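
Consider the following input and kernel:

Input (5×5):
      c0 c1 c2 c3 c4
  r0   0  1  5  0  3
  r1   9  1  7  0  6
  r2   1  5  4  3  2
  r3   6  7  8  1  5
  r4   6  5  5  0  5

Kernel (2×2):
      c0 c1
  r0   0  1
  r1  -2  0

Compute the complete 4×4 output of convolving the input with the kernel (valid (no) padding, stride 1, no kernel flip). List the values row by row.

Output[0,0]: The receptive field on the input at this output position is [0 1 / 9 1]. Elementwise product with the kernel and sum: 1·1 + 9·-2.
Output[0,1]: The receptive field on the input at this output position is [1 5 / 1 7]. Elementwise product with the kernel and sum: 5·1 + 1·-2.

-17 3 -14 3
-1 -3 -8 0
-7 -10 -13 0
-5 -2 -9 5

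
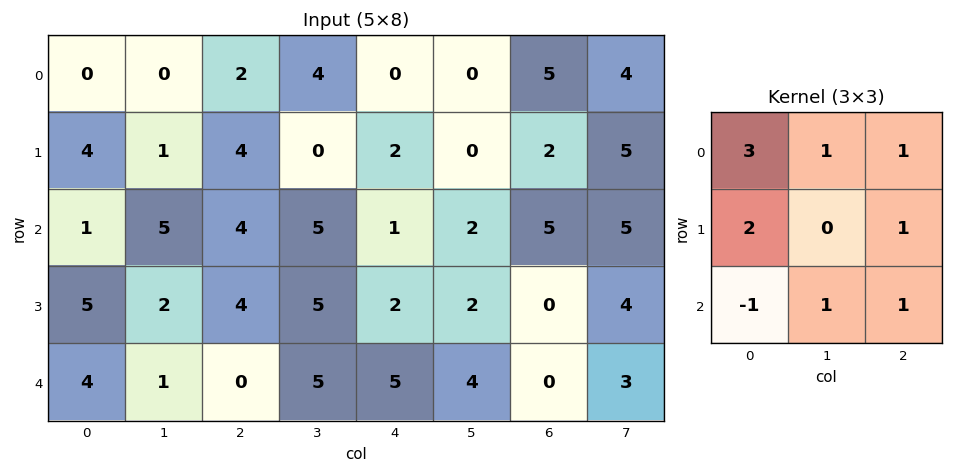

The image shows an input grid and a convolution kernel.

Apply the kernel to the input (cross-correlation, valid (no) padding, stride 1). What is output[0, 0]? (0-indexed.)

22

The receptive field on the input at this output position is [0 0 2 / 4 1 4 / 1 5 4]. Elementwise product with the kernel and sum: 0·3 + 0·1 + 2·1 + 4·2 + 4·1 + 1·-1 + 5·1 + 4·1.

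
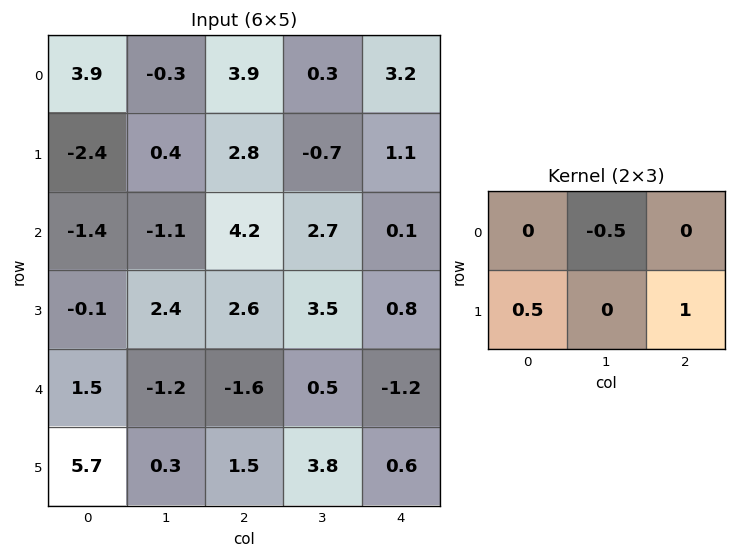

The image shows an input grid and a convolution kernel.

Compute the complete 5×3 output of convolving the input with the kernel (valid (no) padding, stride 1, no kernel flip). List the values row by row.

Output[0,0]: The receptive field on the input at this output position is [3.9 -0.3 3.9 / -2.4 0.4 2.8]. Elementwise product with the kernel and sum: -0.3·-0.5 + -2.4·0.5 + 2.8·1.

1.75 -2.45 2.35
3.3 0.75 2.55
3.1 2.6 0.75
-2.05 -1.4 -3.75
4.95 4.75 1.1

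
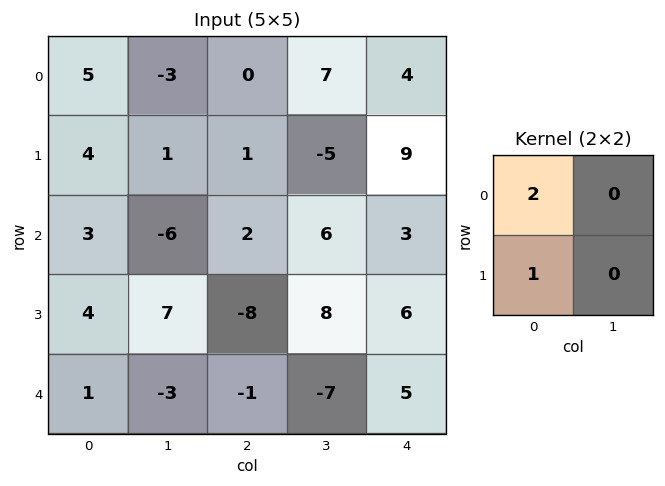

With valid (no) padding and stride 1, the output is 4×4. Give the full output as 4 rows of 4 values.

14 -5 1 9
11 -4 4 -4
10 -5 -4 20
9 11 -17 9

Output[0,0]: The receptive field on the input at this output position is [5 -3 / 4 1]. Elementwise product with the kernel and sum: 5·2 + 4·1.
Output[0,1]: The receptive field on the input at this output position is [-3 0 / 1 1]. Elementwise product with the kernel and sum: -3·2 + 1·1.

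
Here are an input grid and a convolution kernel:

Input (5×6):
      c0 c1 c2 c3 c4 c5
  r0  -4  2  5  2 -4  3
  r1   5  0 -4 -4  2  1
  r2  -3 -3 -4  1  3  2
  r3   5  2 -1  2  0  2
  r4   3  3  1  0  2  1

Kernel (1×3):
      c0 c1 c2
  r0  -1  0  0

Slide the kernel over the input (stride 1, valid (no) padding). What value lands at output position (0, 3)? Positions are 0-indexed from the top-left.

-2

The receptive field on the input at this output position is [2 -4 3]. Elementwise product with the kernel and sum: 2·-1.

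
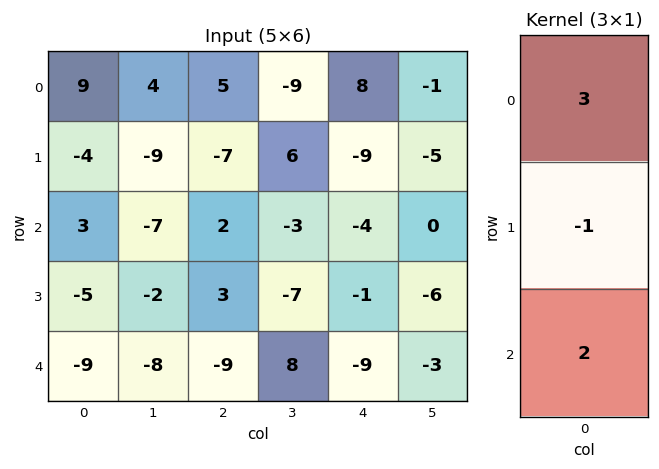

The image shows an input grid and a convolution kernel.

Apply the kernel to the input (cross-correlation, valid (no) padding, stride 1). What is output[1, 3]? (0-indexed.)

7

The receptive field on the input at this output position is [6 / -3 / -7]. Elementwise product with the kernel and sum: 6·3 + -3·-1 + -7·2.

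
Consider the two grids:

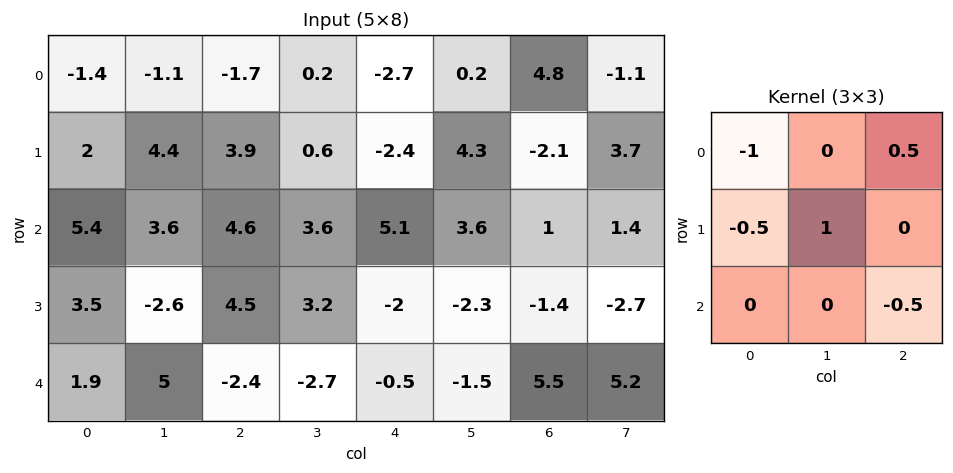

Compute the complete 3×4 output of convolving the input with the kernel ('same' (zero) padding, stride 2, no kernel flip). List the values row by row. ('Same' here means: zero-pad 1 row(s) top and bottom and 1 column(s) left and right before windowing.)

-3.6 -1.45 -4.95 2.85
8.9 -2.9 6 -1.9
0.6 -0.7 -3.5 7.2

Output[0,0]: The receptive field on the zero-padded input at this output position is [0 0 0 / 0 -1.4 -1.1 / 0 2 4.4]. Elementwise product with the kernel and sum: 0·-1 + 0·0.5 + 0·-0.5 + -1.4·1 + 4.4·-0.5.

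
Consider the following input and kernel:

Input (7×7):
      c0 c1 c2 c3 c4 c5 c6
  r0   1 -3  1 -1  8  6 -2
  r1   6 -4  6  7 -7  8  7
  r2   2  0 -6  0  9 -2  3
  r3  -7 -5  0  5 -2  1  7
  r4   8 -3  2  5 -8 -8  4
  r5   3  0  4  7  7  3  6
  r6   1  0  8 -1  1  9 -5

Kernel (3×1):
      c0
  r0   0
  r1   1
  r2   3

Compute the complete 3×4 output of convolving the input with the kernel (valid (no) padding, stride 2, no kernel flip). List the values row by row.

Output[0,0]: The receptive field on the input at this output position is [1 / 6 / 2]. Elementwise product with the kernel and sum: 6·1 + 2·3.
Output[0,1]: The receptive field on the input at this output position is [1 / 6 / -6]. Elementwise product with the kernel and sum: 6·1 + -6·3.

12 -12 20 16
17 6 -26 19
6 28 10 -9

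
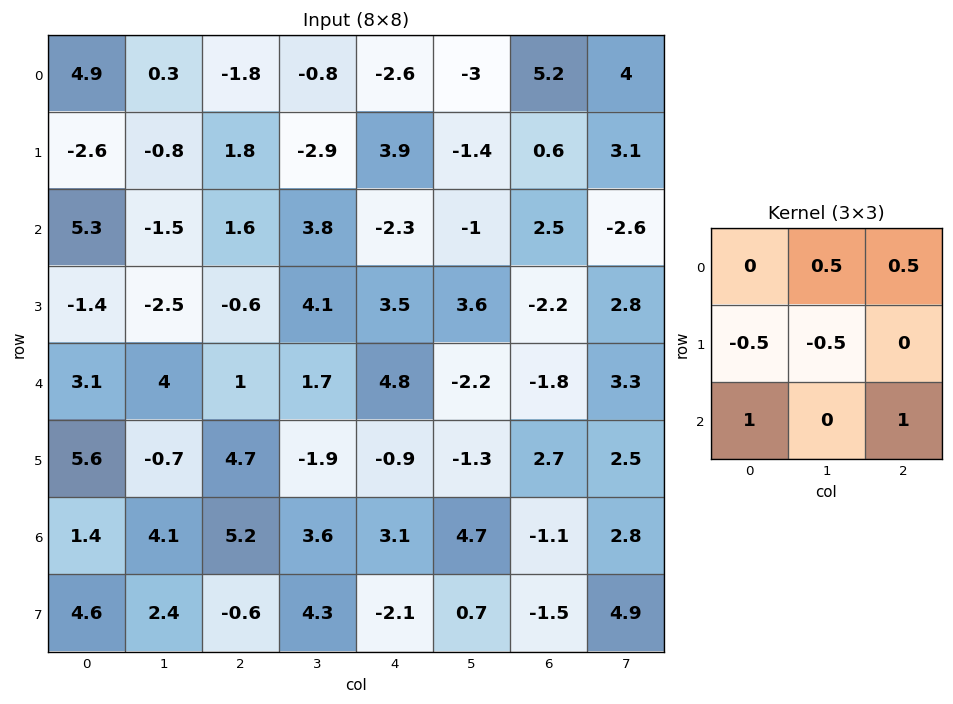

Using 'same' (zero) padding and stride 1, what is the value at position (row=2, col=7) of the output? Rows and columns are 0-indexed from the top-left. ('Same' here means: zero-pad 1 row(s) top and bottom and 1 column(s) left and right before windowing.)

The receptive field on the zero-padded input at this output position is [0.6 3.1 0 / 2.5 -2.6 0 / -2.2 2.8 0]. Elementwise product with the kernel and sum: 3.1·0.5 + 0·0.5 + 2.5·-0.5 + -2.6·-0.5 + -2.2·1 + 0·1.

-0.6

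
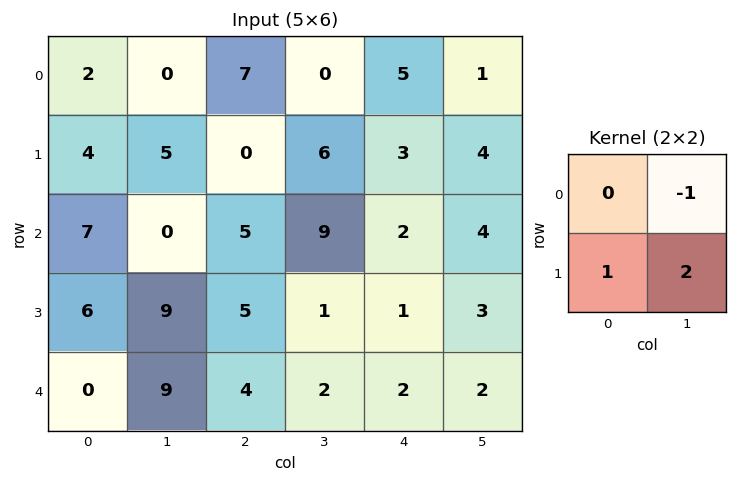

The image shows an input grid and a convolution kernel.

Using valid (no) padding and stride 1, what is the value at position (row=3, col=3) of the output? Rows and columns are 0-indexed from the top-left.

The receptive field on the input at this output position is [1 1 / 2 2]. Elementwise product with the kernel and sum: 1·-1 + 2·1 + 2·2.

5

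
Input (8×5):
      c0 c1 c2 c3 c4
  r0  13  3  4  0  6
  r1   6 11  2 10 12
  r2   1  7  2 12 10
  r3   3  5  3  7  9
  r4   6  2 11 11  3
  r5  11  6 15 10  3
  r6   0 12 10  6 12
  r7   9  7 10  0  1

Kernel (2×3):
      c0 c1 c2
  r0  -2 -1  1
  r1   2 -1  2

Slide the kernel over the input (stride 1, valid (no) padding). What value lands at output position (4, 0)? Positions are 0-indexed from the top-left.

43

The receptive field on the input at this output position is [6 2 11 / 11 6 15]. Elementwise product with the kernel and sum: 6·-2 + 2·-1 + 11·1 + 11·2 + 6·-1 + 15·2.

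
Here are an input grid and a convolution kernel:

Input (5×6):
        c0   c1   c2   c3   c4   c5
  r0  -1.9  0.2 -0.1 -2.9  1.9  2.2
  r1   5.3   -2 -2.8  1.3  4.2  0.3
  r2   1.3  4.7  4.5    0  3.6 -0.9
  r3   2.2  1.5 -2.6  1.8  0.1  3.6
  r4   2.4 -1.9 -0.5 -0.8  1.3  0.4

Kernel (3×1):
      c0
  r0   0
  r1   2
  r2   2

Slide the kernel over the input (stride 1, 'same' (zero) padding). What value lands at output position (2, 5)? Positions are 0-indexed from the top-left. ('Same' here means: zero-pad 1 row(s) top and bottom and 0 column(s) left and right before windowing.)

5.4

The receptive field on the zero-padded input at this output position is [0.3 / -0.9 / 3.6]. Elementwise product with the kernel and sum: -0.9·2 + 3.6·2.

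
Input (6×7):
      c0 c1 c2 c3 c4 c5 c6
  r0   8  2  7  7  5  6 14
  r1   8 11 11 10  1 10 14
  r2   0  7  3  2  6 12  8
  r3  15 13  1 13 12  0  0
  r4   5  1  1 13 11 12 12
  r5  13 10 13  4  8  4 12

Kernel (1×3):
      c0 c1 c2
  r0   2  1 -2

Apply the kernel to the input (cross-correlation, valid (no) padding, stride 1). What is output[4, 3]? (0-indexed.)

13

The receptive field on the input at this output position is [13 11 12]. Elementwise product with the kernel and sum: 13·2 + 11·1 + 12·-2.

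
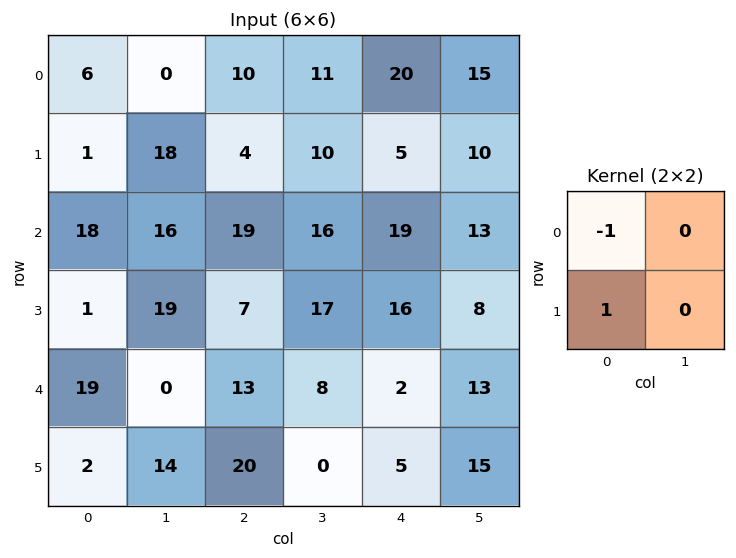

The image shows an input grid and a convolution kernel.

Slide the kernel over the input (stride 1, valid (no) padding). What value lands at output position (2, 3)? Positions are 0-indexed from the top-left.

The receptive field on the input at this output position is [16 19 / 17 16]. Elementwise product with the kernel and sum: 16·-1 + 17·1.

1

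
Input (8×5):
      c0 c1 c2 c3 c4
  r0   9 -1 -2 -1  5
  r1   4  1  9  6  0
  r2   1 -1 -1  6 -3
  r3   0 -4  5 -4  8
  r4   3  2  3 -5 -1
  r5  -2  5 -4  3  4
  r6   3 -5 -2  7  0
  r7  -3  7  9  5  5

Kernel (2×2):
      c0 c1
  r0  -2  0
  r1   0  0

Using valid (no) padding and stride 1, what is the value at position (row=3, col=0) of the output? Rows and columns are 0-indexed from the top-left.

The receptive field on the input at this output position is [0 -4 / 3 2]. Elementwise product with the kernel and sum: 0·-2.

0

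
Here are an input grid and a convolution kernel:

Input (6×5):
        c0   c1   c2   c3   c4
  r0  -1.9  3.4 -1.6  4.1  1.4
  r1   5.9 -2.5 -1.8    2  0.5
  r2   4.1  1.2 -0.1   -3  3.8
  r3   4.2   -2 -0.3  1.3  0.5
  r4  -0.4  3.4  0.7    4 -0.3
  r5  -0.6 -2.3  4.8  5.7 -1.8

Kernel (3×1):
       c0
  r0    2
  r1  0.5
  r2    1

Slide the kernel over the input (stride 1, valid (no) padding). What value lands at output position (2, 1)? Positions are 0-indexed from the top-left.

4.8

The receptive field on the input at this output position is [1.2 / -2 / 3.4]. Elementwise product with the kernel and sum: 1.2·2 + -2·0.5 + 3.4·1.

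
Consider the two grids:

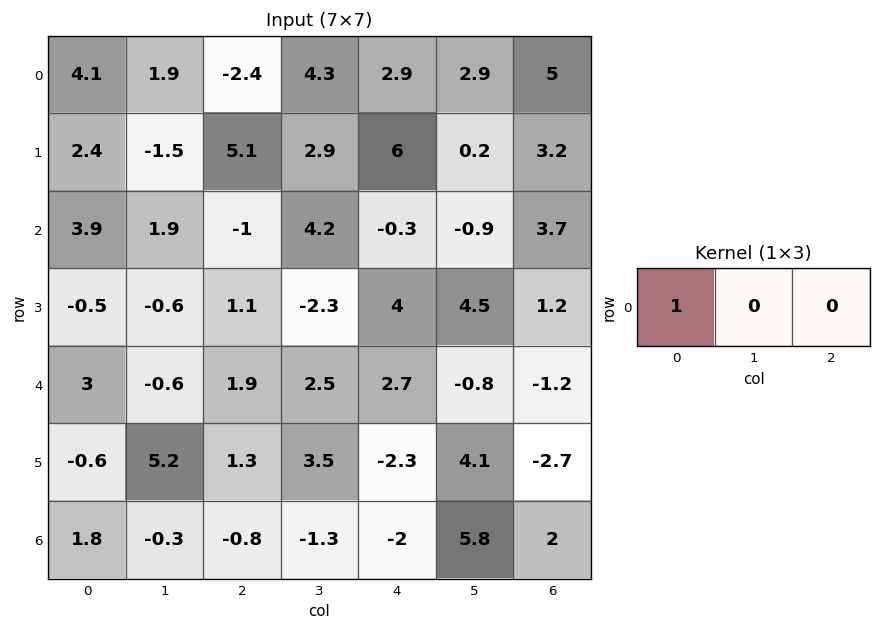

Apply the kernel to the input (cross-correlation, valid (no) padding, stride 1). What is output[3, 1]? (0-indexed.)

The receptive field on the input at this output position is [-0.6 1.1 -2.3]. Elementwise product with the kernel and sum: -0.6·1.

-0.6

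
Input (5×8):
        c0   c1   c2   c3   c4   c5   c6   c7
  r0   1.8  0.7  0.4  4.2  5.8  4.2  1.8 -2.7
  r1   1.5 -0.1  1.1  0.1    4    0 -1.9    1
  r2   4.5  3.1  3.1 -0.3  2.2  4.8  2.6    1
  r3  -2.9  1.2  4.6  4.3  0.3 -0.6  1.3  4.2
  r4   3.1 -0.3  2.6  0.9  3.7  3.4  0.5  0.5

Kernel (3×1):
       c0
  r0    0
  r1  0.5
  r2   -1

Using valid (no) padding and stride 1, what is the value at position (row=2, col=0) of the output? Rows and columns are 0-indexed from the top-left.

-4.55

The receptive field on the input at this output position is [4.5 / -2.9 / 3.1]. Elementwise product with the kernel and sum: -2.9·0.5 + 3.1·-1.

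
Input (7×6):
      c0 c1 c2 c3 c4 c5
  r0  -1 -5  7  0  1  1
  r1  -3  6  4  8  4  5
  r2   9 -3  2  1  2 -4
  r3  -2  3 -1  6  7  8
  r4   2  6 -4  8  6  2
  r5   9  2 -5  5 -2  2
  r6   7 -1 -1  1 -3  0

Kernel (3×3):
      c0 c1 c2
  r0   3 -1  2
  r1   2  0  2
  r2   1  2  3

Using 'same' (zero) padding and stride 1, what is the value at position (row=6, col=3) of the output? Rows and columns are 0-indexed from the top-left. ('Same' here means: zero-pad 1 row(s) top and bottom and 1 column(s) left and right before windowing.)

The receptive field on the zero-padded input at this output position is [-5 5 -2 / -1 1 -3 / 0 0 0]. Elementwise product with the kernel and sum: -5·3 + 5·-1 + -2·2 + -1·2 + -3·2 + 0·1 + 0·2 + 0·3.

-32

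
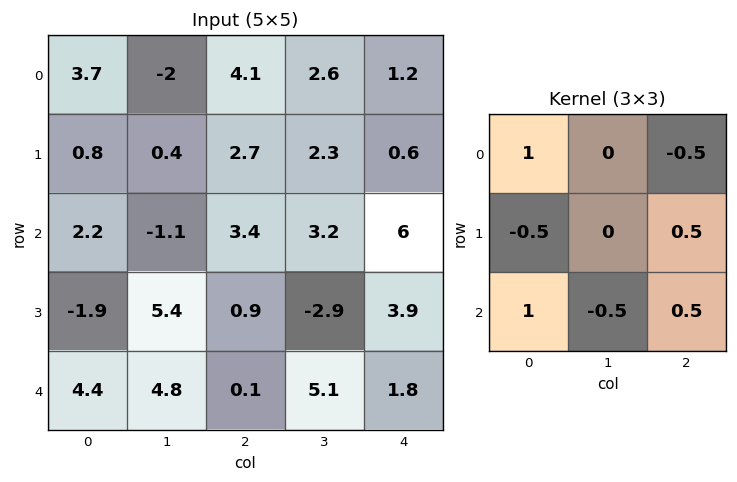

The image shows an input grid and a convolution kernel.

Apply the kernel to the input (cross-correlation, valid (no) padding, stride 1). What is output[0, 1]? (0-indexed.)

The receptive field on the input at this output position is [-2 4.1 2.6 / 0.4 2.7 2.3 / -1.1 3.4 3.2]. Elementwise product with the kernel and sum: -2·1 + 2.6·-0.5 + 0.4·-0.5 + 2.3·0.5 + -1.1·1 + 3.4·-0.5 + 3.2·0.5.

-3.55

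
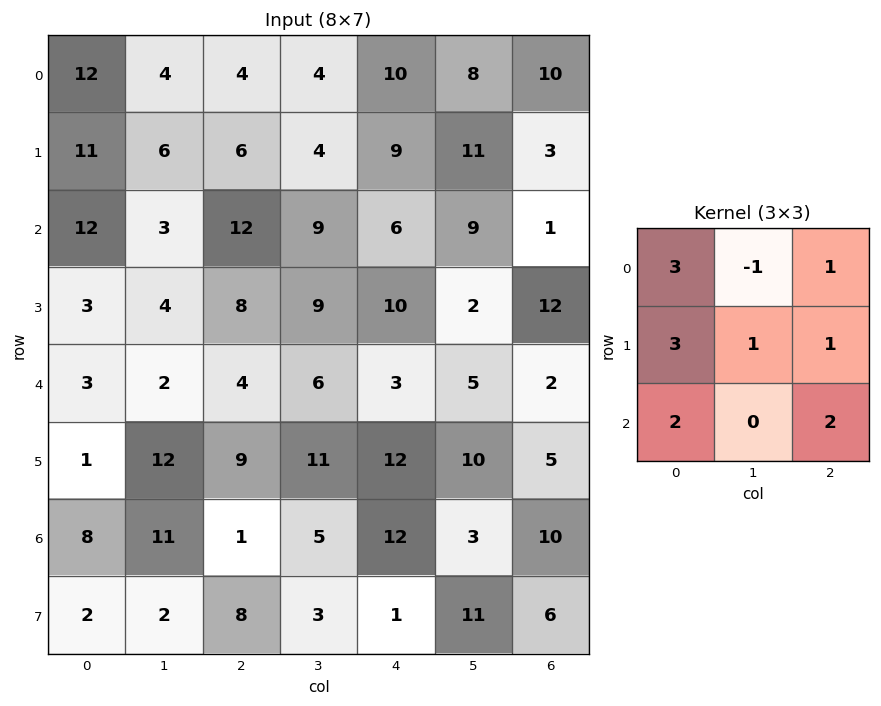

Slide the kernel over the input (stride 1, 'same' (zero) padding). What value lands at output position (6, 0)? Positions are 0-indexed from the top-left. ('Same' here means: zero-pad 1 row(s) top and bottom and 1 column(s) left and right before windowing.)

The receptive field on the zero-padded input at this output position is [0 1 12 / 0 8 11 / 0 2 2]. Elementwise product with the kernel and sum: 0·3 + 1·-1 + 12·1 + 0·3 + 8·1 + 11·1 + 0·2 + 2·2.

34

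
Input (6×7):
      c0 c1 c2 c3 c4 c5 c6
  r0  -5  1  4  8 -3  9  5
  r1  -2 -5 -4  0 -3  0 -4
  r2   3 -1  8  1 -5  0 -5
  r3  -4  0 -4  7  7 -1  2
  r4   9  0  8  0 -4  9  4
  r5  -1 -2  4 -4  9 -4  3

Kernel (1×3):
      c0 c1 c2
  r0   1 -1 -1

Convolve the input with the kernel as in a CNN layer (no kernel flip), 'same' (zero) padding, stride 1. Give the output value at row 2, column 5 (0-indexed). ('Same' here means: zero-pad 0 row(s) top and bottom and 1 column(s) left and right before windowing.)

The receptive field on the zero-padded input at this output position is [-5 0 -5]. Elementwise product with the kernel and sum: -5·1 + 0·-1 + -5·-1.

0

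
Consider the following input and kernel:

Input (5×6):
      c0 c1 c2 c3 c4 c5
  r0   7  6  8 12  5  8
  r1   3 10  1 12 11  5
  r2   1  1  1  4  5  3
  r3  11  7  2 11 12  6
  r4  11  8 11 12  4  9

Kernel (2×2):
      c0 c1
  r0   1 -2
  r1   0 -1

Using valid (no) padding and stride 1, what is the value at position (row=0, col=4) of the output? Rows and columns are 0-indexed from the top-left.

-16

The receptive field on the input at this output position is [5 8 / 11 5]. Elementwise product with the kernel and sum: 5·1 + 8·-2 + 5·-1.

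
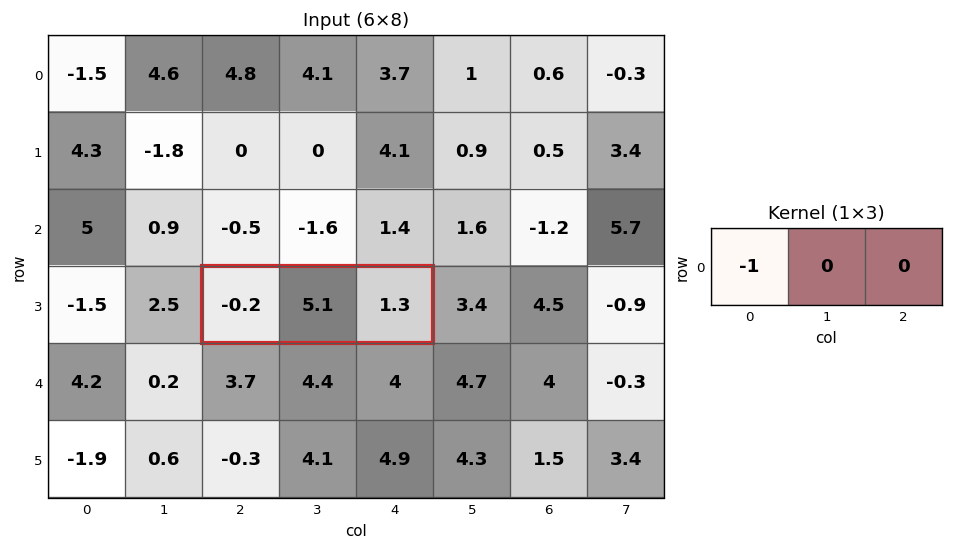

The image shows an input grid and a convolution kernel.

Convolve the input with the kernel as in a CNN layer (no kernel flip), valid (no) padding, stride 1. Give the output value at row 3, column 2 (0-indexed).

0.2

The receptive field on the input at this output position is [-0.2 5.1 1.3]. Elementwise product with the kernel and sum: -0.2·-1.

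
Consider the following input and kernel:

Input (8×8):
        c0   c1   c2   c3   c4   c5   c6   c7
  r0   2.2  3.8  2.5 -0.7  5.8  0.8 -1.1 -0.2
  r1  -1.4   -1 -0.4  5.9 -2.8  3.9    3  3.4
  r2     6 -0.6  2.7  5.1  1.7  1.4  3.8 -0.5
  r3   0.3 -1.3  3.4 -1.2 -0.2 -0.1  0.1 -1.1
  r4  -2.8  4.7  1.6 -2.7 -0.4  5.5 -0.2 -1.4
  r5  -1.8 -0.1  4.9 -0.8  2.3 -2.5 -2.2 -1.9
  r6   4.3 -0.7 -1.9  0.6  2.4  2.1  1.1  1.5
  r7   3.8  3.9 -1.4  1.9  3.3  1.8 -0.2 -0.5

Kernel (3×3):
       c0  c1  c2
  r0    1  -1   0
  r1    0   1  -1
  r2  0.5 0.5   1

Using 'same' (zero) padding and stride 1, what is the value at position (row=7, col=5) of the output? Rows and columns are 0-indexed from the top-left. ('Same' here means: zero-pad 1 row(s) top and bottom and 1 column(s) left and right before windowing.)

2.3

The receptive field on the zero-padded input at this output position is [2.4 2.1 1.1 / 3.3 1.8 -0.2 / 0 0 0]. Elementwise product with the kernel and sum: 2.4·1 + 2.1·-1 + 1.8·1 + -0.2·-1 + 0·0.5 + 0·0.5 + 0·1.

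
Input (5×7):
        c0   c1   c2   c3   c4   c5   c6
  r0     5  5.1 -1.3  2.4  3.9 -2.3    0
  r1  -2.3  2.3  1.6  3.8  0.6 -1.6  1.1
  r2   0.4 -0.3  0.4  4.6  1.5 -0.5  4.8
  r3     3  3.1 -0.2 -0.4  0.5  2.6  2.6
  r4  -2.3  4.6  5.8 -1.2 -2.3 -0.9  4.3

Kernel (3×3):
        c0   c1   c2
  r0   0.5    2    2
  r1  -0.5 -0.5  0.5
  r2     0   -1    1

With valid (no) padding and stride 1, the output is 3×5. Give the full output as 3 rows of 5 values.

Output[0,0]: The receptive field on the input at this output position is [5 5.1 -1.3 / -2.3 2.3 1.6 / 0.4 -0.3 0.4]. Elementwise product with the kernel and sum: 5·0.5 + 5.1·2 + -1.3·2 + -2.3·-0.5 + 2.3·-0.5 + 1.6·0.5 + -0.3·-1 + 0.4·1.
Output[0,1]: The receptive field on the input at this output position is [5.1 -1.3 2.4 / 2.3 1.6 3.8 / -0.3 0.4 4.6]. Elementwise product with the kernel and sum: 5.1·0.5 + -1.3·2 + 2.4·2 + 2.3·-0.5 + 1.6·-0.5 + 3.8·0.5 + 0.4·-1 + 4.6·1.

11.6 8.9 6.45 -0.6 3.7
3.5 14 8.75 -1.3 1.2
-1.55 1.2 11.85 6.95 14.3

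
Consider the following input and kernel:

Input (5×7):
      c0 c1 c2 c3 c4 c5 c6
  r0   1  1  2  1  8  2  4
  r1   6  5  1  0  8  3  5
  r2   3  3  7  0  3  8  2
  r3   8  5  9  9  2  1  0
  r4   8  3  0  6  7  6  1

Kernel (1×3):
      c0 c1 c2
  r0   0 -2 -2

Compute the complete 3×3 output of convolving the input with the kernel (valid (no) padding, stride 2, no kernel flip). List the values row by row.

Output[0,0]: The receptive field on the input at this output position is [1 1 2]. Elementwise product with the kernel and sum: 1·-2 + 2·-2.
Output[0,1]: The receptive field on the input at this output position is [2 1 8]. Elementwise product with the kernel and sum: 1·-2 + 8·-2.

-6 -18 -12
-20 -6 -20
-6 -26 -14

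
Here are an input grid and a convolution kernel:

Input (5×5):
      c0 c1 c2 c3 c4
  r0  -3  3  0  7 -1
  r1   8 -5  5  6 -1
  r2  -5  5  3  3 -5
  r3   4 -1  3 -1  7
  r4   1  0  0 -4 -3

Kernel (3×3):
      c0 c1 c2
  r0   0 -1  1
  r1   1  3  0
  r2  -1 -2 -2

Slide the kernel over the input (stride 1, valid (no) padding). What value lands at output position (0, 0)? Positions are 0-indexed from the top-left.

-21

The receptive field on the input at this output position is [-3 3 0 / 8 -5 5 / -5 5 3]. Elementwise product with the kernel and sum: 3·-1 + 0·1 + 8·1 + -5·3 + -5·-1 + 5·-2 + 3·-2.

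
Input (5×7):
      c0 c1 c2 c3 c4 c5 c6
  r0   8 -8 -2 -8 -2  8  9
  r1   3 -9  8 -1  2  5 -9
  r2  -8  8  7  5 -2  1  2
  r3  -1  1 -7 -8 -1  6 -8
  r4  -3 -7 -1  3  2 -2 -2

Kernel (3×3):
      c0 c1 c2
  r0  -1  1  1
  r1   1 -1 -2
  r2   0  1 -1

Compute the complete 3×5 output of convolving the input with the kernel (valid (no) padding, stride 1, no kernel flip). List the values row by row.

Output[0,0]: The receptive field on the input at this output position is [8 -8 -2 / 3 -9 8 / -8 8 7]. Elementwise product with the kernel and sum: 8·-1 + -8·1 + -2·1 + 3·1 + -9·-1 + 8·-2 + 8·1 + 7·-1.
Output[0,1]: The receptive field on the input at this output position is [-8 -2 -8 / -9 8 -1 / 8 7 5]. Elementwise product with the kernel and sum: -8·-1 + -2·1 + -8·1 + -9·1 + 8·-1 + -1·-2 + 7·1 + 5·-1.

-21 -15 4 -2 33
-26 8 -8 6 1
29 24 0 -21 14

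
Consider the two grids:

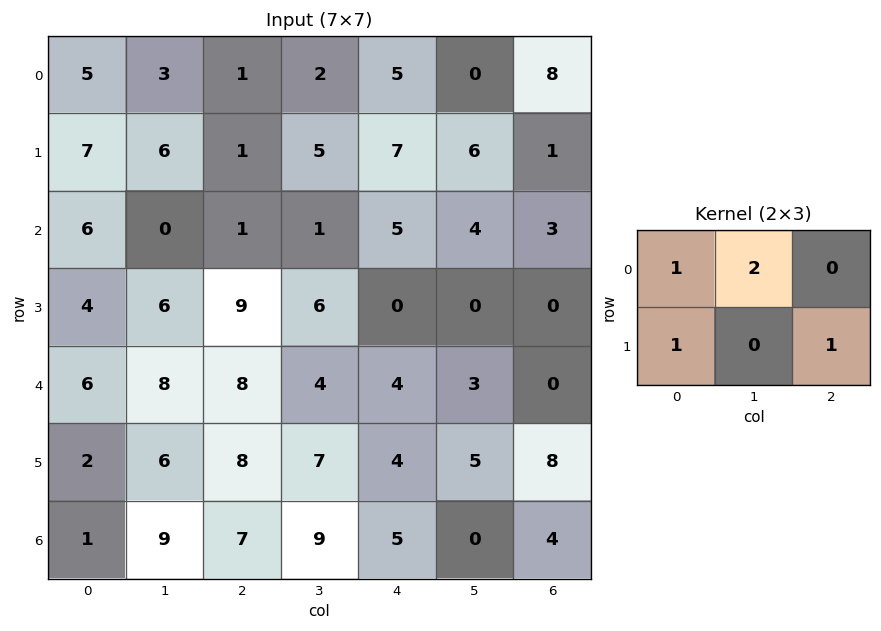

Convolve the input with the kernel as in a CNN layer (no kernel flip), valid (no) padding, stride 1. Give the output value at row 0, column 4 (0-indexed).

13

The receptive field on the input at this output position is [5 0 8 / 7 6 1]. Elementwise product with the kernel and sum: 5·1 + 0·2 + 7·1 + 1·1.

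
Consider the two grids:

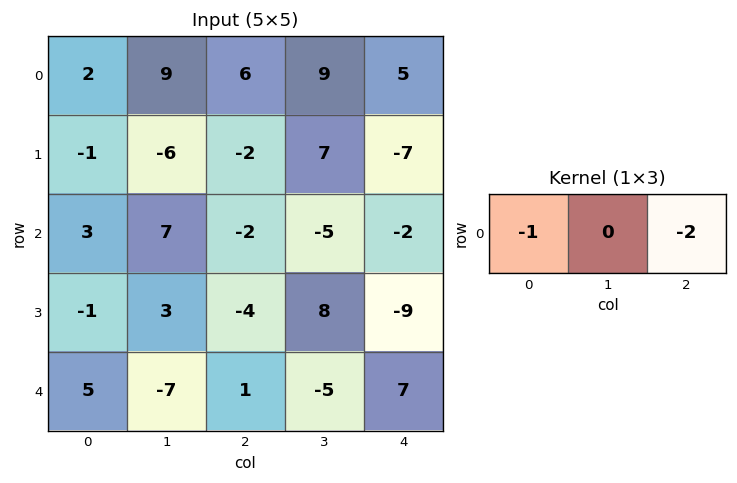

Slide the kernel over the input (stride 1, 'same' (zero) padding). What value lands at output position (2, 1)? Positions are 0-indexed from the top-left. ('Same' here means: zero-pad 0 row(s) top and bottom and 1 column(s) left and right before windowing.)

The receptive field on the zero-padded input at this output position is [3 7 -2]. Elementwise product with the kernel and sum: 3·-1 + -2·-2.

1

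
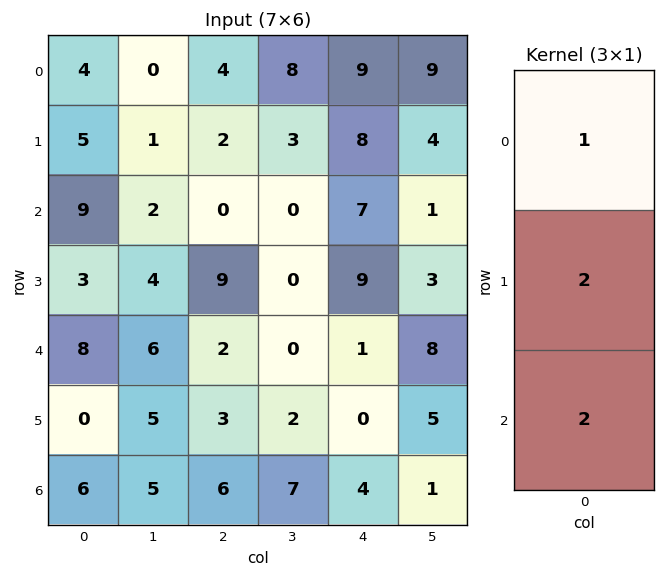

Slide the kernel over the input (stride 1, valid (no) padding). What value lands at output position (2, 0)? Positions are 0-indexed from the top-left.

The receptive field on the input at this output position is [9 / 3 / 8]. Elementwise product with the kernel and sum: 9·1 + 3·2 + 8·2.

31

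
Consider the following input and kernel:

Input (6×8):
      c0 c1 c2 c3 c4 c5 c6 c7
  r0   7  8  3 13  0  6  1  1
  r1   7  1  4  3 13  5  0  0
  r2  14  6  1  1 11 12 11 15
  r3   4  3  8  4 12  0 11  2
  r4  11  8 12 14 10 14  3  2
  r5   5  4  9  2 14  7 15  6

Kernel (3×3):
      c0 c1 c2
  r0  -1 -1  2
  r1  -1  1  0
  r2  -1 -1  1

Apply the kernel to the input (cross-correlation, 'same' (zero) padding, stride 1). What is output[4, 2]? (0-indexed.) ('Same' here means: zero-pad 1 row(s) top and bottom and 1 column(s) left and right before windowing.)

-10

The receptive field on the zero-padded input at this output position is [3 8 4 / 8 12 14 / 4 9 2]. Elementwise product with the kernel and sum: 3·-1 + 8·-1 + 4·2 + 8·-1 + 12·1 + 4·-1 + 9·-1 + 2·1.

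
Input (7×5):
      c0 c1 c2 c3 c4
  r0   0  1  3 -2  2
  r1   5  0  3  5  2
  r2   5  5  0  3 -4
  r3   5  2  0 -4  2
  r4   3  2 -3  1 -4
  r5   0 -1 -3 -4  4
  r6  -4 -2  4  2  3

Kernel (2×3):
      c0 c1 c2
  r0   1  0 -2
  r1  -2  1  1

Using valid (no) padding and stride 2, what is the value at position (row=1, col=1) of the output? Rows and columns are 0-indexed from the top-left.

6

The receptive field on the input at this output position is [0 3 -4 / 0 -4 2]. Elementwise product with the kernel and sum: 0·1 + -4·-2 + 0·-2 + -4·1 + 2·1.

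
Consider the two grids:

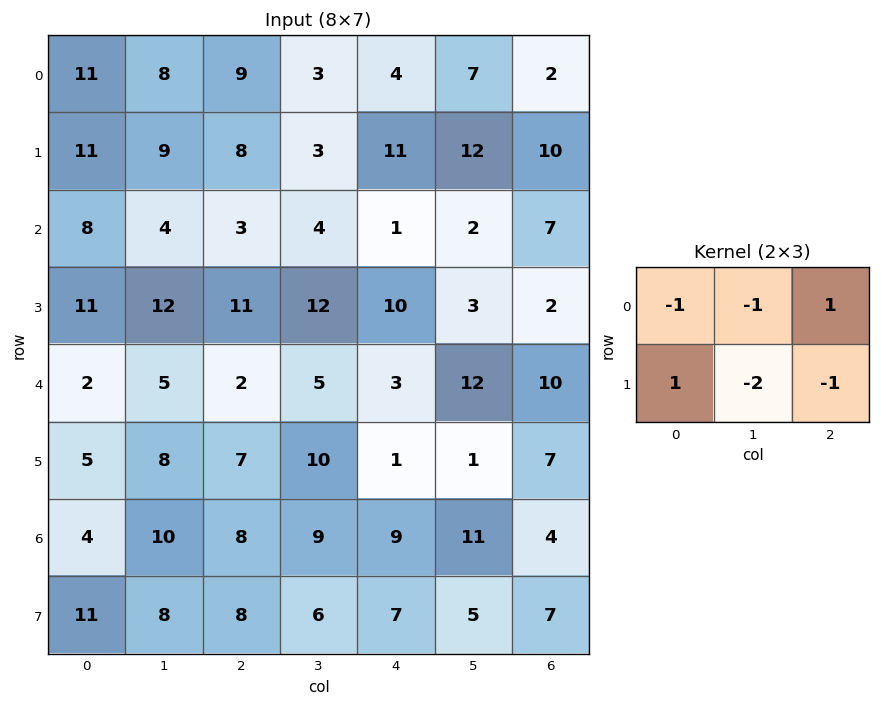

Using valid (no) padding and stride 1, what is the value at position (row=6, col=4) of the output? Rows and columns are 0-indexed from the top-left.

The receptive field on the input at this output position is [9 11 4 / 7 5 7]. Elementwise product with the kernel and sum: 9·-1 + 11·-1 + 4·1 + 7·1 + 5·-2 + 7·-1.

-26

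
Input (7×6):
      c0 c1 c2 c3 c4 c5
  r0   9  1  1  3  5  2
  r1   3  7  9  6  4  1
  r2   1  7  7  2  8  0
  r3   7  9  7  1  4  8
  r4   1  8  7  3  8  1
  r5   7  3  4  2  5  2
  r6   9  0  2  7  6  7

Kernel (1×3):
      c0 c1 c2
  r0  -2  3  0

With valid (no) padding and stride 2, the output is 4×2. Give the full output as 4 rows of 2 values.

Output[0,0]: The receptive field on the input at this output position is [9 1 1]. Elementwise product with the kernel and sum: 9·-2 + 1·3.
Output[0,1]: The receptive field on the input at this output position is [1 3 5]. Elementwise product with the kernel and sum: 1·-2 + 3·3.

-15 7
19 -8
22 -5
-18 17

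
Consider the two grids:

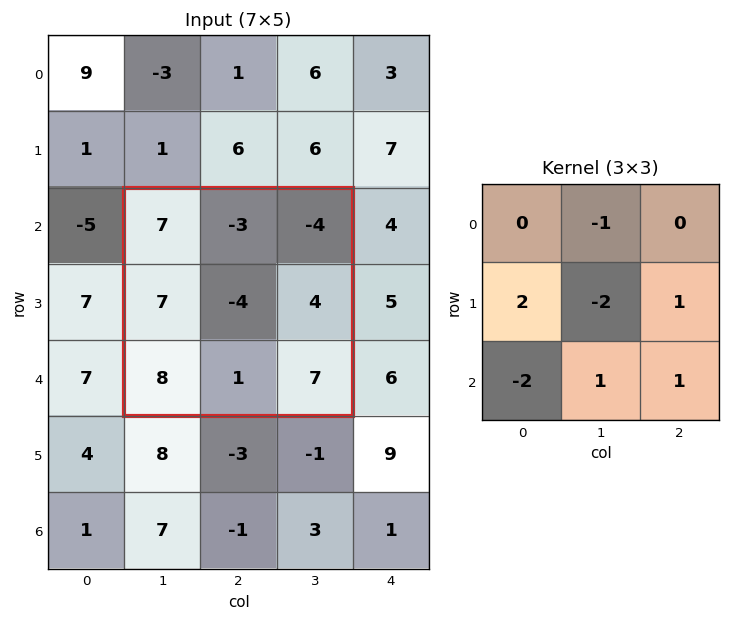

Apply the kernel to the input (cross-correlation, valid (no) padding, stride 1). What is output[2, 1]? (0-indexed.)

21

The receptive field on the input at this output position is [7 -3 -4 / 7 -4 4 / 8 1 7]. Elementwise product with the kernel and sum: -3·-1 + 7·2 + -4·-2 + 4·1 + 8·-2 + 1·1 + 7·1.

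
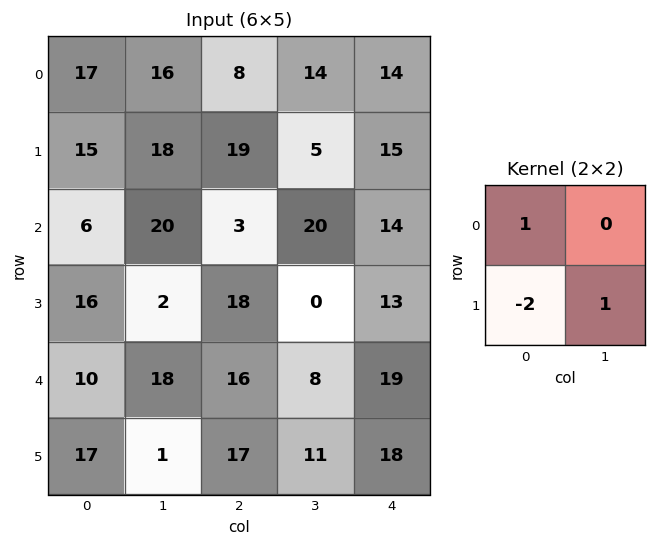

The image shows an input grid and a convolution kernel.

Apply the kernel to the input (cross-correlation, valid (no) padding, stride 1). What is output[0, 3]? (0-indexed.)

The receptive field on the input at this output position is [14 14 / 5 15]. Elementwise product with the kernel and sum: 14·1 + 5·-2 + 15·1.

19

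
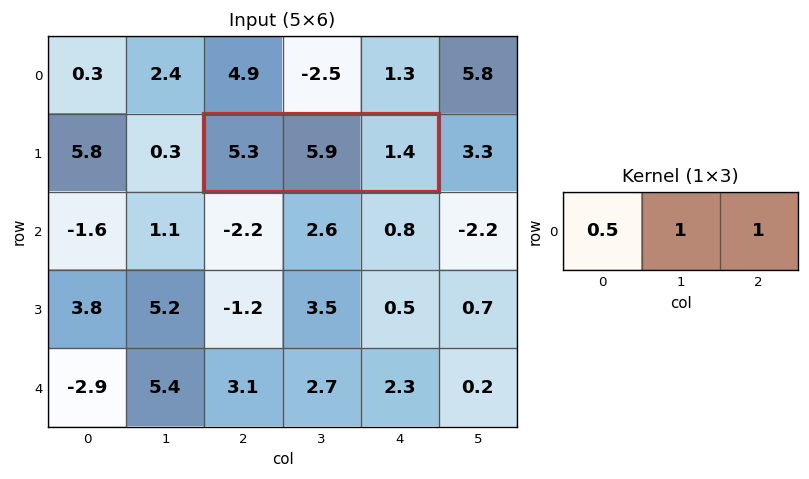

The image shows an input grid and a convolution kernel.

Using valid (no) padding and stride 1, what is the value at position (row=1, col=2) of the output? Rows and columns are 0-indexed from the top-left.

The receptive field on the input at this output position is [5.3 5.9 1.4]. Elementwise product with the kernel and sum: 5.3·0.5 + 5.9·1 + 1.4·1.

9.95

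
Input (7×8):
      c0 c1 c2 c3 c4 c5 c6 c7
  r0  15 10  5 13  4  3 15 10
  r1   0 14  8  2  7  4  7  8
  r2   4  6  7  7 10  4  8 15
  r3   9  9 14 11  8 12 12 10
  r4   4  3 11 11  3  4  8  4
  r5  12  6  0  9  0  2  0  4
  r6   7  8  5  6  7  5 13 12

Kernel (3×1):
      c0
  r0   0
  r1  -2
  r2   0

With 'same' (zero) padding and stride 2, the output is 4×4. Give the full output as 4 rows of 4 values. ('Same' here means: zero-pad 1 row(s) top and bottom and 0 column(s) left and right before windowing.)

-30 -10 -8 -30
-8 -14 -20 -16
-8 -22 -6 -16
-14 -10 -14 -26

Output[0,0]: The receptive field on the zero-padded input at this output position is [0 / 15 / 0]. Elementwise product with the kernel and sum: 15·-2.
Output[0,1]: The receptive field on the zero-padded input at this output position is [0 / 5 / 8]. Elementwise product with the kernel and sum: 5·-2.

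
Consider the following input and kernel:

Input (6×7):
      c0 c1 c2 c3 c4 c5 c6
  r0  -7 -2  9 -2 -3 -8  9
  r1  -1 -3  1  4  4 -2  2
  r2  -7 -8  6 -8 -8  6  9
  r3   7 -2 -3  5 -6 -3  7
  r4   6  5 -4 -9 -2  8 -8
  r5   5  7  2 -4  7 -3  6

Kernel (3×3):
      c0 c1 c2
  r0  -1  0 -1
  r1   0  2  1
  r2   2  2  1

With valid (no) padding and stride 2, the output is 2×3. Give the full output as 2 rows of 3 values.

-31 -6 -3
12 -22 4

Output[0,0]: The receptive field on the input at this output position is [-7 -2 9 / -1 -3 1 / -7 -8 6]. Elementwise product with the kernel and sum: -7·-1 + 9·-1 + -3·2 + 1·1 + -7·2 + -8·2 + 6·1.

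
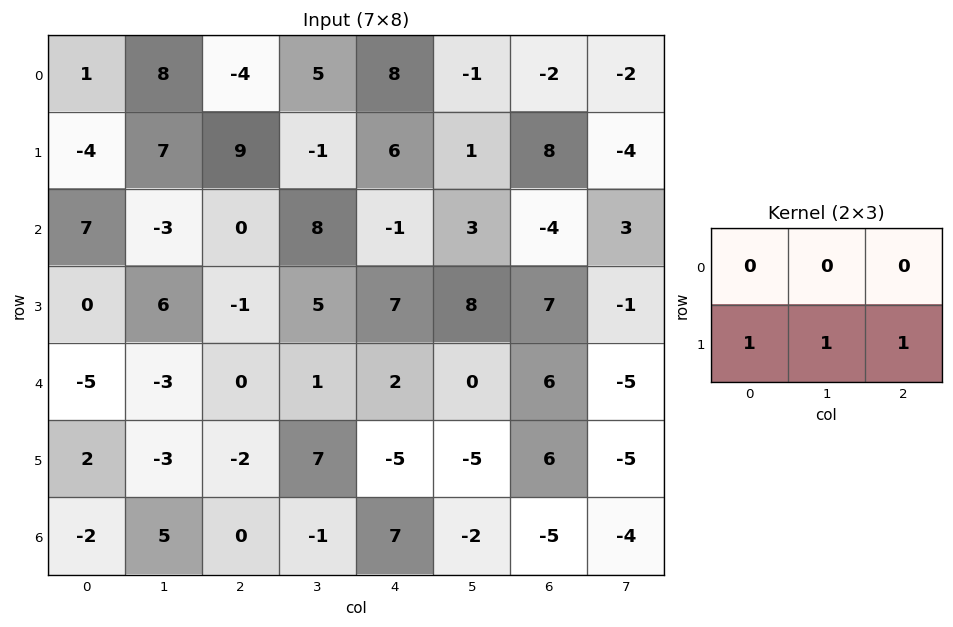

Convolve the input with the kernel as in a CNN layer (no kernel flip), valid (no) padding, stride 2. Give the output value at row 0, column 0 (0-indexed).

12

The receptive field on the input at this output position is [1 8 -4 / -4 7 9]. Elementwise product with the kernel and sum: -4·1 + 7·1 + 9·1.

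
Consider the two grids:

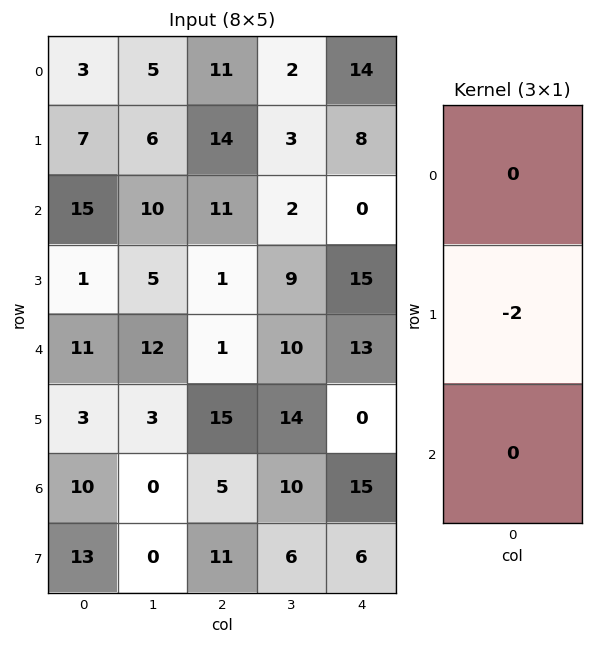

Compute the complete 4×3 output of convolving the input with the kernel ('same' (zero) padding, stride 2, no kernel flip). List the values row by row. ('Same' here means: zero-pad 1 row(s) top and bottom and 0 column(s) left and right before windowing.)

-6 -22 -28
-30 -22 0
-22 -2 -26
-20 -10 -30

Output[0,0]: The receptive field on the zero-padded input at this output position is [0 / 3 / 7]. Elementwise product with the kernel and sum: 3·-2.
Output[0,1]: The receptive field on the zero-padded input at this output position is [0 / 11 / 14]. Elementwise product with the kernel and sum: 11·-2.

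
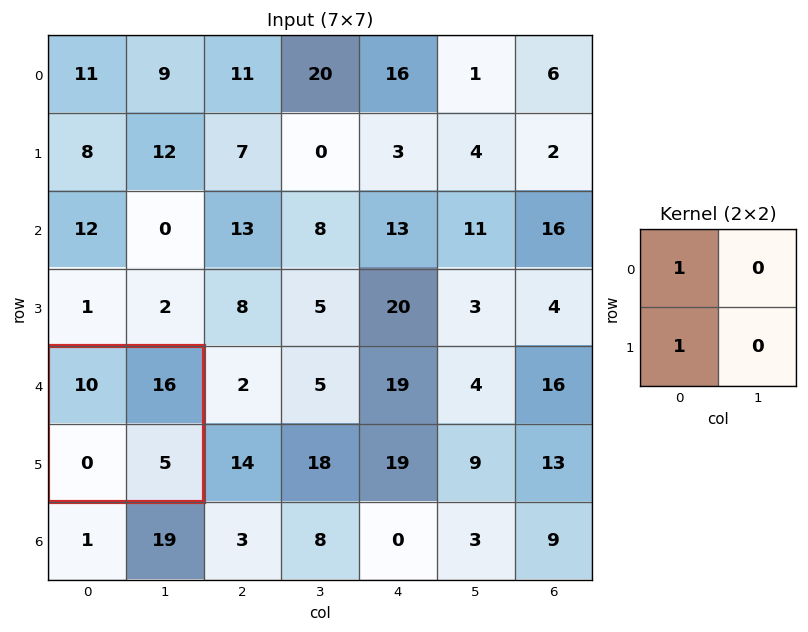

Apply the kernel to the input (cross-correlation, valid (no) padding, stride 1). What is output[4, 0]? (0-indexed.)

The receptive field on the input at this output position is [10 16 / 0 5]. Elementwise product with the kernel and sum: 10·1 + 0·1.

10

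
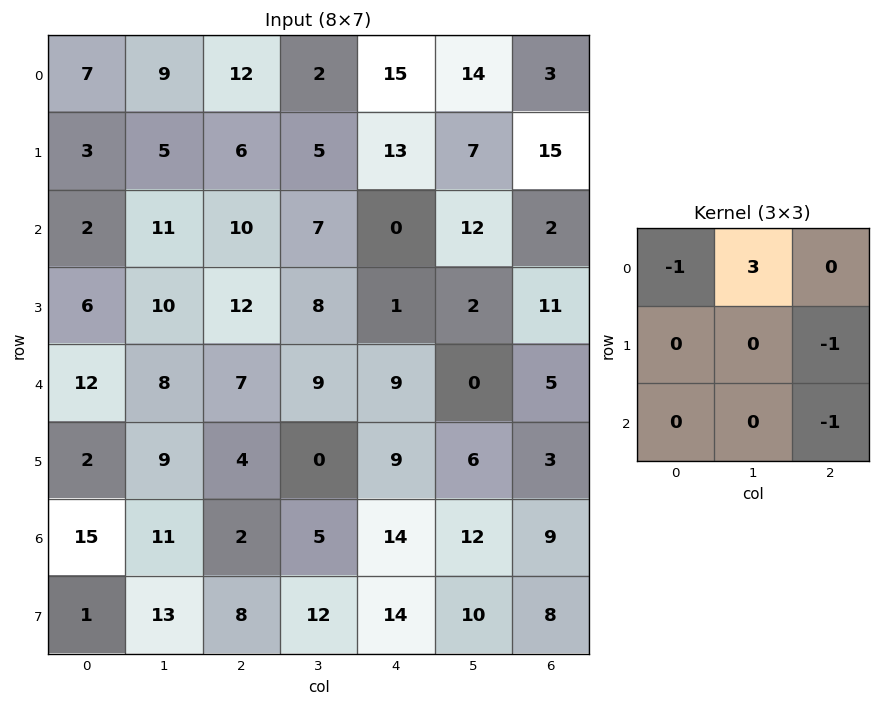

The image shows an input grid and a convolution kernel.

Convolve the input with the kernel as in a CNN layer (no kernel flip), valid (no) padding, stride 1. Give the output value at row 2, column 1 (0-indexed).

2

The receptive field on the input at this output position is [11 10 7 / 10 12 8 / 8 7 9]. Elementwise product with the kernel and sum: 11·-1 + 10·3 + 8·-1 + 9·-1.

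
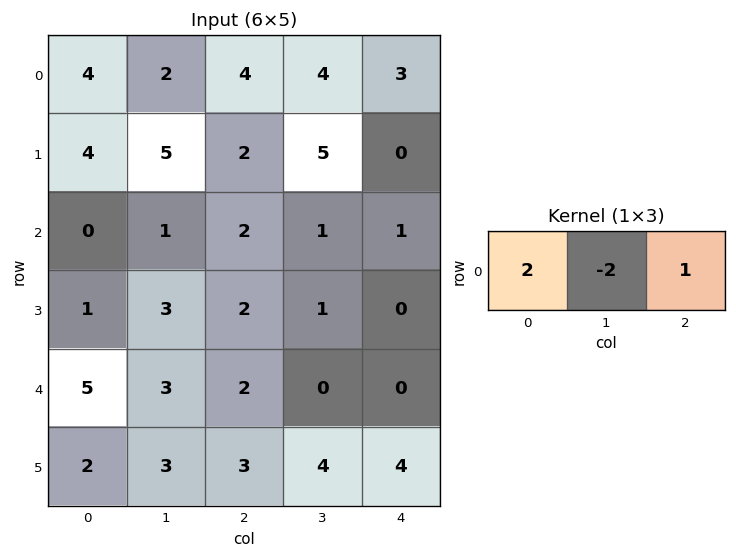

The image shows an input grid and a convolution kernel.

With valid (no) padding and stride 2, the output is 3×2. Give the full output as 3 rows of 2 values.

8 3
0 3
6 4

Output[0,0]: The receptive field on the input at this output position is [4 2 4]. Elementwise product with the kernel and sum: 4·2 + 2·-2 + 4·1.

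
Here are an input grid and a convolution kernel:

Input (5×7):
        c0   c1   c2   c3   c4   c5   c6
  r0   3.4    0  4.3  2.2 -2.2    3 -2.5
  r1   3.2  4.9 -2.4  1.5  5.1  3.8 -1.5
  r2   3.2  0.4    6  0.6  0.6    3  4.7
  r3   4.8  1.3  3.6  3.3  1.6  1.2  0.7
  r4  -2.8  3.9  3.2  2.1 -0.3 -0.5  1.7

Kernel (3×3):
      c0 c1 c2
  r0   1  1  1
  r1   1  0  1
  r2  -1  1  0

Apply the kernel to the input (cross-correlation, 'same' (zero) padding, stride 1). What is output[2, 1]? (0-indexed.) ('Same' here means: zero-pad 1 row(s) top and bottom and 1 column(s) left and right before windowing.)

The receptive field on the zero-padded input at this output position is [3.2 4.9 -2.4 / 3.2 0.4 6 / 4.8 1.3 3.6]. Elementwise product with the kernel and sum: 3.2·1 + 4.9·1 + -2.4·1 + 3.2·1 + 6·1 + 4.8·-1 + 1.3·1.

11.4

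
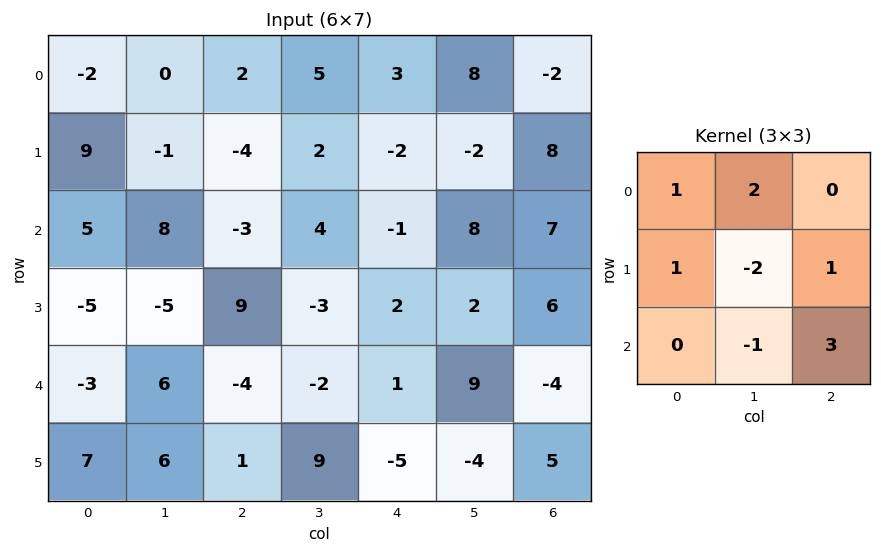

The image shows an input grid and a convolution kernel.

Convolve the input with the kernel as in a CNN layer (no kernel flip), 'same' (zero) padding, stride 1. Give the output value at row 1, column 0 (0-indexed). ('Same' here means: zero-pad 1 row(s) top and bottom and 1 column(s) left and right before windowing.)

The receptive field on the zero-padded input at this output position is [0 -2 0 / 0 9 -1 / 0 5 8]. Elementwise product with the kernel and sum: 0·1 + -2·2 + 0·1 + 9·-2 + -1·1 + 5·-1 + 8·3.

-4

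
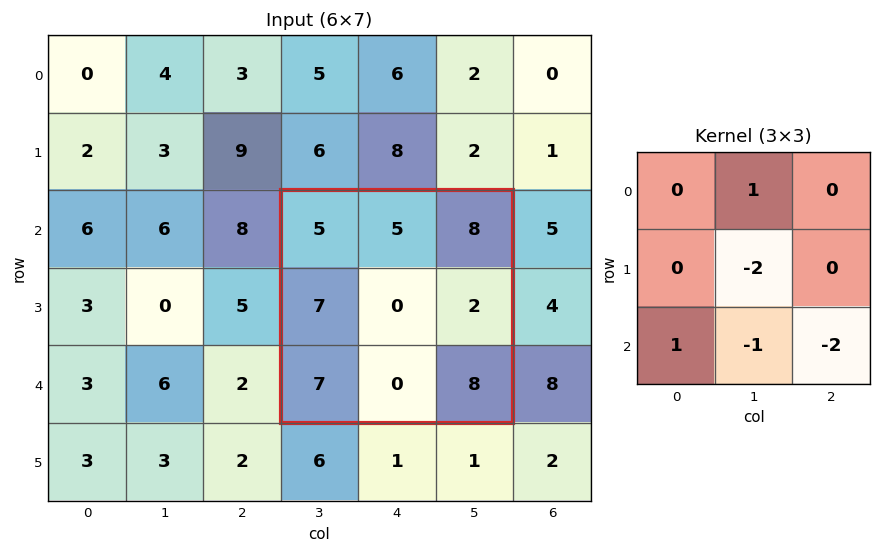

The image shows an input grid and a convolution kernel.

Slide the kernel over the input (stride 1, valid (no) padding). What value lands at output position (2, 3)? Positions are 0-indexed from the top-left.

The receptive field on the input at this output position is [5 5 8 / 7 0 2 / 7 0 8]. Elementwise product with the kernel and sum: 5·1 + 0·-2 + 7·1 + 0·-1 + 8·-2.

-4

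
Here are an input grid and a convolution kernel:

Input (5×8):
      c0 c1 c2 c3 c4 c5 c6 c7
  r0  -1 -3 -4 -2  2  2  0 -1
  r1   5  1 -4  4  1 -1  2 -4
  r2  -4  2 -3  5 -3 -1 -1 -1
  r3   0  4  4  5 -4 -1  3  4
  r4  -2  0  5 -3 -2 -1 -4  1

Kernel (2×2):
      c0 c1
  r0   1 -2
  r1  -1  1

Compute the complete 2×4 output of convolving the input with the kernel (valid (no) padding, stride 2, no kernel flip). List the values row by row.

Output[0,0]: The receptive field on the input at this output position is [-1 -3 / 5 1]. Elementwise product with the kernel and sum: -1·1 + -3·-2 + 5·-1 + 1·1.
Output[0,1]: The receptive field on the input at this output position is [-4 -2 / -4 4]. Elementwise product with the kernel and sum: -4·1 + -2·-2 + -4·-1 + 4·1.

1 8 -4 -4
-4 -12 2 2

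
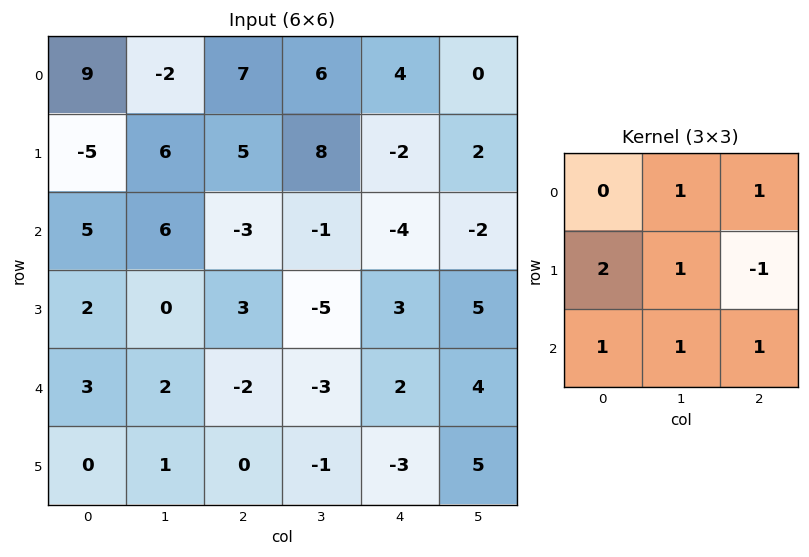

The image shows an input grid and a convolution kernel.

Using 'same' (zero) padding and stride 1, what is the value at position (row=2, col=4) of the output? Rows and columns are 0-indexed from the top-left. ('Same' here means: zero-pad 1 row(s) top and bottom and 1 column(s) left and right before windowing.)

The receptive field on the zero-padded input at this output position is [8 -2 2 / -1 -4 -2 / -5 3 5]. Elementwise product with the kernel and sum: -2·1 + 2·1 + -1·2 + -4·1 + -2·-1 + -5·1 + 3·1 + 5·1.

-1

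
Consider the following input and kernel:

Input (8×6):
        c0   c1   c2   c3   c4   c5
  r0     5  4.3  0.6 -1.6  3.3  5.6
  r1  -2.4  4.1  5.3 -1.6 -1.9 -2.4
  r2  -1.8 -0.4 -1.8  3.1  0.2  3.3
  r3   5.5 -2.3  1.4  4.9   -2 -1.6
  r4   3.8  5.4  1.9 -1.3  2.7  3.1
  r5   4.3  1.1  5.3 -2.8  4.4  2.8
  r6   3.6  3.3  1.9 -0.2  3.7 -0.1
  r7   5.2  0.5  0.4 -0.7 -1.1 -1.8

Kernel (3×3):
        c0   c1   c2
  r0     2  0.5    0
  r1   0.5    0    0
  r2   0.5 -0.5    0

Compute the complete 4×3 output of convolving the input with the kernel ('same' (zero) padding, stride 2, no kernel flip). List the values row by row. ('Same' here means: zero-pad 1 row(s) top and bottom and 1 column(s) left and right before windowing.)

Output[0,0]: The receptive field on the zero-padded input at this output position is [0 0 0 / 0 5 4.3 / 0 -2.4 4.1]. Elementwise product with the kernel and sum: 0·2 + 0·0.5 + 0·0.5 + 0·0.5 + -2.4·-0.5.
Output[0,1]: The receptive field on the zero-padded input at this output position is [0 0 0 / 4.3 0.6 -1.6 / 4.1 5.3 -1.6]. Elementwise product with the kernel and sum: 0·2 + 0·0.5 + 4.3·0.5 + 4.1·0.5 + 5.3·-0.5.

1.2 1.55 -0.65
-3.95 8.8 0.85
0.6 -3.3 4.55
-0.45 6.55 -3.3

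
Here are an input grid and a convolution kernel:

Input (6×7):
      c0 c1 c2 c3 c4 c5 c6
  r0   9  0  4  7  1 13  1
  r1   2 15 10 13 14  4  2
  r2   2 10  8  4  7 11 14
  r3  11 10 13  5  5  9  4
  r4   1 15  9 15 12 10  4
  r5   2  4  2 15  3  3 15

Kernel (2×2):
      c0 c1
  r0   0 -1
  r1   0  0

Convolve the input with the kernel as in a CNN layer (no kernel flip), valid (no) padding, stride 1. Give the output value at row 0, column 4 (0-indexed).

The receptive field on the input at this output position is [1 13 / 14 4]. Elementwise product with the kernel and sum: 13·-1.

-13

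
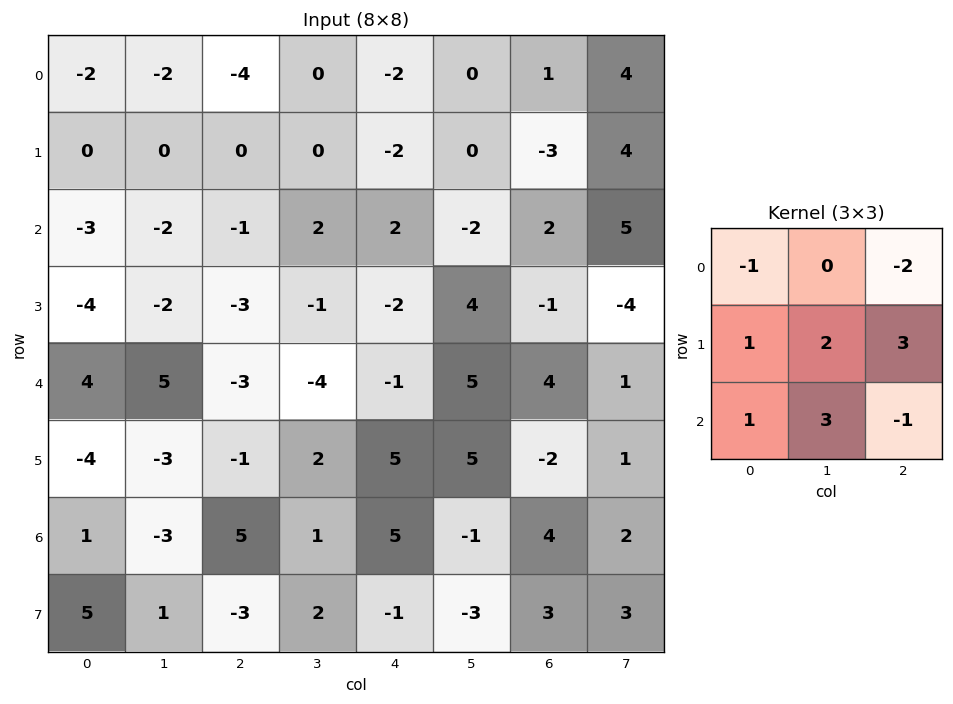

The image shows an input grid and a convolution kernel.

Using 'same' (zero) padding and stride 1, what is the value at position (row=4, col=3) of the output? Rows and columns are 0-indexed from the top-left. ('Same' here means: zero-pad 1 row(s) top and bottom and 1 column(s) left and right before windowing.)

The receptive field on the zero-padded input at this output position is [-3 -1 -2 / -3 -4 -1 / -1 2 5]. Elementwise product with the kernel and sum: -3·-1 + -2·-2 + -3·1 + -4·2 + -1·3 + -1·1 + 2·3 + 5·-1.

-7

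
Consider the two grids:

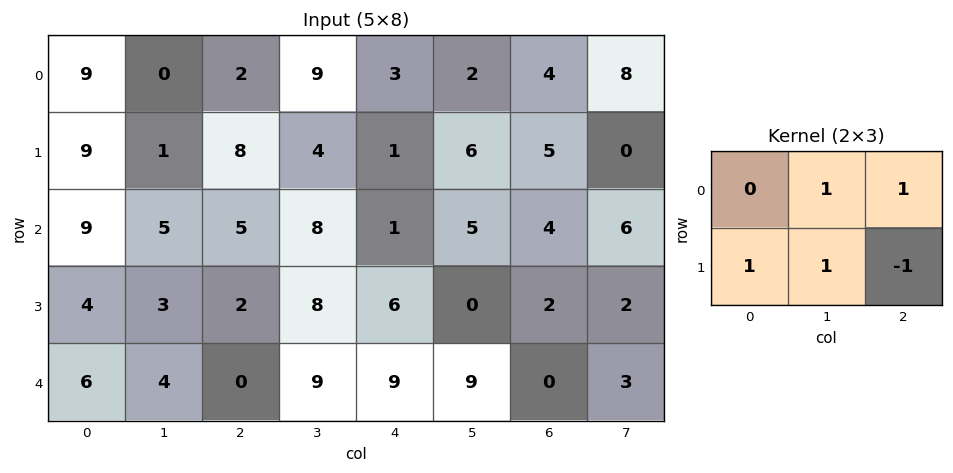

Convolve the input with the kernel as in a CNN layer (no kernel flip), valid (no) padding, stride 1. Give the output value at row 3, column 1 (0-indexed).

5

The receptive field on the input at this output position is [3 2 8 / 4 0 9]. Elementwise product with the kernel and sum: 2·1 + 8·1 + 4·1 + 0·1 + 9·-1.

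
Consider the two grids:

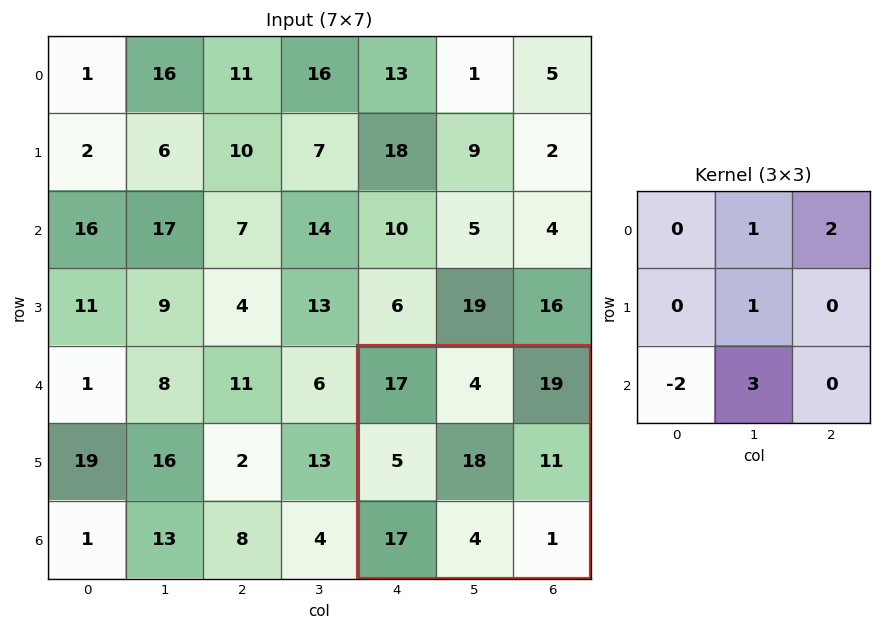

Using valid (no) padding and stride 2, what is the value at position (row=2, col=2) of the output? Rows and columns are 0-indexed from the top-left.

38

The receptive field on the input at this output position is [17 4 19 / 5 18 11 / 17 4 1]. Elementwise product with the kernel and sum: 4·1 + 19·2 + 18·1 + 17·-2 + 4·3.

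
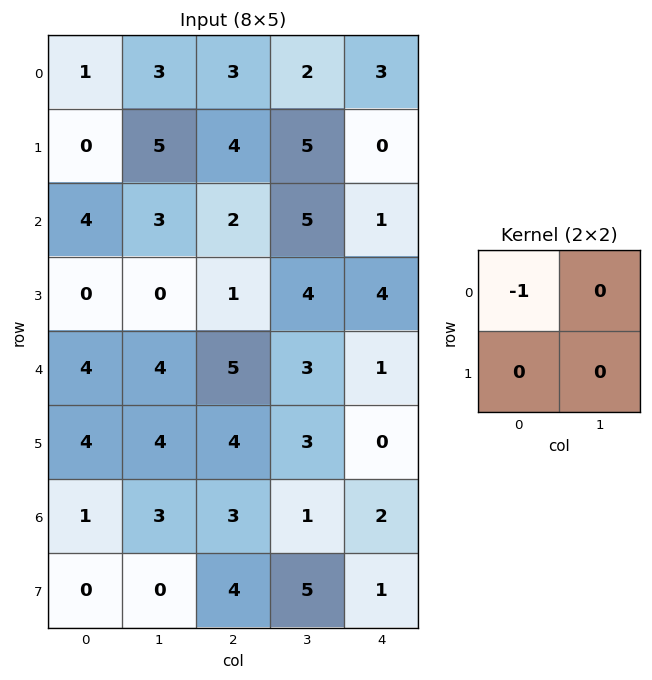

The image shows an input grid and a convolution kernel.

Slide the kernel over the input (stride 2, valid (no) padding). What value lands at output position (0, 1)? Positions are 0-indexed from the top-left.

The receptive field on the input at this output position is [3 2 / 4 5]. Elementwise product with the kernel and sum: 3·-1.

-3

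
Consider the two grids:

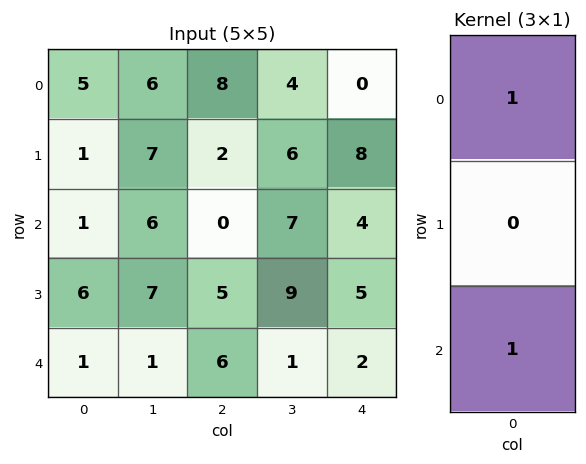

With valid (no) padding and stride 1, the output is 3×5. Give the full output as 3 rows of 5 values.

Output[0,0]: The receptive field on the input at this output position is [5 / 1 / 1]. Elementwise product with the kernel and sum: 5·1 + 1·1.

6 12 8 11 4
7 14 7 15 13
2 7 6 8 6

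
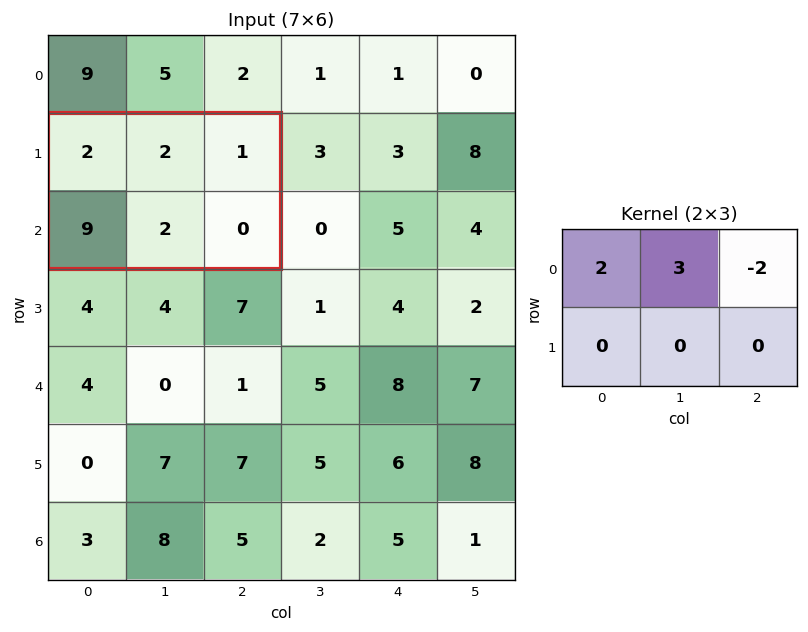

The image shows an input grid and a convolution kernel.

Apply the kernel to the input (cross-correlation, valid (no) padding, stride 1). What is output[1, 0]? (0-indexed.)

8

The receptive field on the input at this output position is [2 2 1 / 9 2 0]. Elementwise product with the kernel and sum: 2·2 + 2·3 + 1·-2.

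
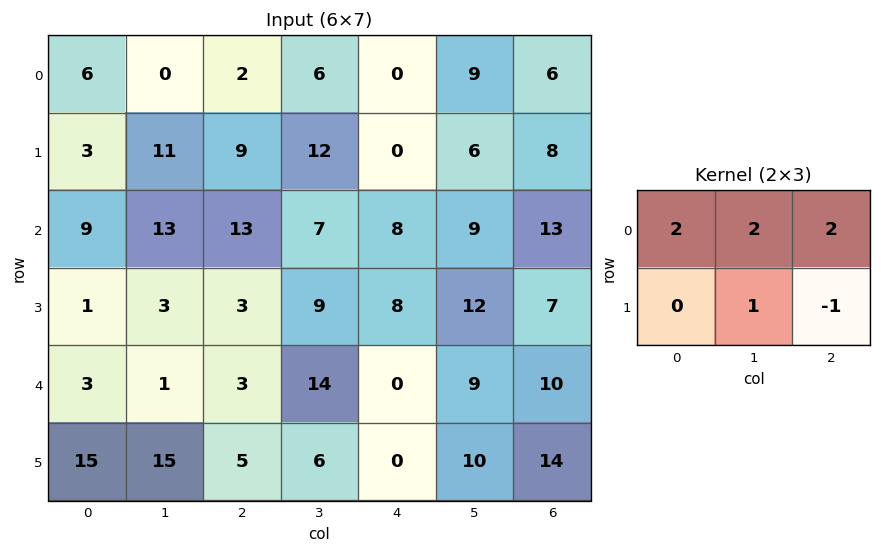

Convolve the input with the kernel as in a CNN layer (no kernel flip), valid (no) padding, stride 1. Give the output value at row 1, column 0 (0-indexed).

46

The receptive field on the input at this output position is [3 11 9 / 9 13 13]. Elementwise product with the kernel and sum: 3·2 + 11·2 + 9·2 + 13·1 + 13·-1.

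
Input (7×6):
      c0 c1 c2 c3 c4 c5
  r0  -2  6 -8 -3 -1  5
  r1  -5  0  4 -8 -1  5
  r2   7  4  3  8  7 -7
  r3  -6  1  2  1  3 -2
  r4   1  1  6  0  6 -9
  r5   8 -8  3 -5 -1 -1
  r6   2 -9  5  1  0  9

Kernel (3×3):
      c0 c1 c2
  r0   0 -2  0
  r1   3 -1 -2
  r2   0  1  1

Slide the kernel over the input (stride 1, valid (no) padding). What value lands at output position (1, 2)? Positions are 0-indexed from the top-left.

The receptive field on the input at this output position is [4 -8 -1 / 3 8 7 / 2 1 3]. Elementwise product with the kernel and sum: -8·-2 + 3·3 + 8·-1 + 7·-2 + 1·1 + 3·1.

7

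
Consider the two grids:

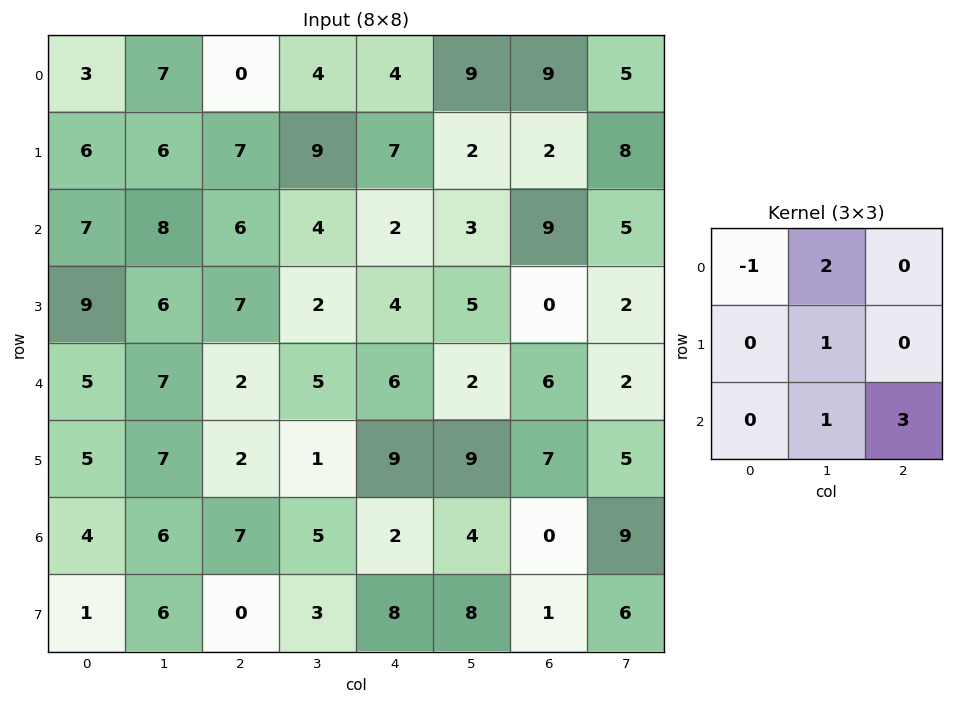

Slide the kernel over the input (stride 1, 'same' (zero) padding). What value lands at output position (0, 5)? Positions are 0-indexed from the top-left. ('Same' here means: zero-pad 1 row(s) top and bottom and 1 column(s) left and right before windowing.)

The receptive field on the zero-padded input at this output position is [0 0 0 / 4 9 9 / 7 2 2]. Elementwise product with the kernel and sum: 0·-1 + 0·2 + 9·1 + 2·1 + 2·3.

17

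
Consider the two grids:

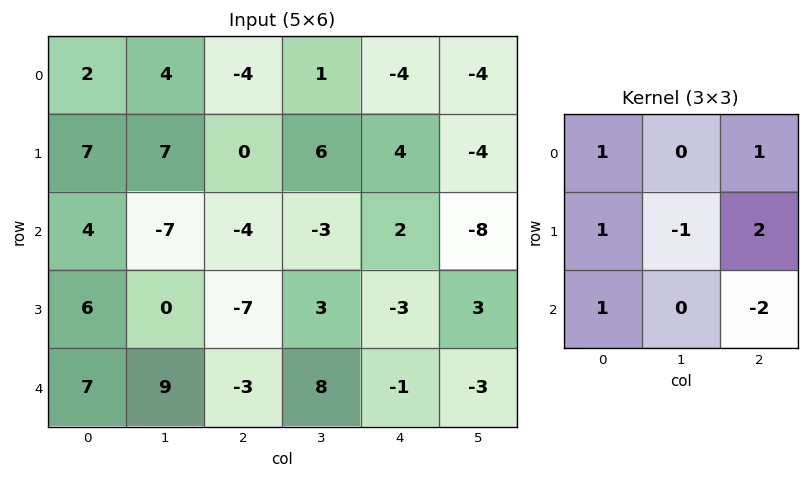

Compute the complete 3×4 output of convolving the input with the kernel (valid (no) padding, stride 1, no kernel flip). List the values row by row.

Output[0,0]: The receptive field on the input at this output position is [2 4 -4 / 7 7 0 / 4 -7 -4]. Elementwise product with the kernel and sum: 2·1 + -4·1 + 7·1 + 7·-1 + 0·2 + 4·1 + -4·-2.

10 23 -14 4
30 -2 6 -22
5 -4 -19 15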